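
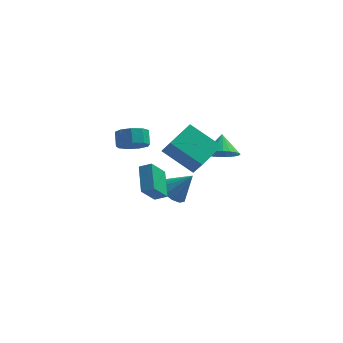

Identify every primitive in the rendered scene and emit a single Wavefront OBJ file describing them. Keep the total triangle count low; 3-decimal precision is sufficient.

v -2.245 -0.424 -1.888
v -1.525 -0.498 -1.548
v -2.555 1.148 -0.885
v -1.835 1.074 -0.546
v -1.605 0.446 -3.054
v -0.885 0.372 -2.715
v -1.915 2.018 -2.052
v -1.195 1.944 -1.712
v 0.852 -3.003 1.446
v -0.881 -2.455 2.668
v 1.738 -1.499 2.027
v 0.005 -0.95 3.249
v 1.395 -3.75 2.551
v -0.338 -3.201 3.773
v 2.281 -2.245 3.132
v 0.548 -1.697 4.354
v -0.946 3.29 -4.139
v -0.201 3.554 -4.8
v 0.226 3.33 -2.801
v -0.435 4.05 -4.61
v -0.831 4.305 -4.271
v -1.264 4.237 -3.89
v -1.596 3.869 -3.588
v -1.721 3.316 -3.462
v -1.601 2.756 -3.55
v -1.272 2.364 -3.826
v -0.84 2.267 -4.201
v -0.442 2.494 -4.557
v -0.204 2.974 -4.78
v -2.691 -0.193 1.603
v -1.927 0.255 1.32
v -2.065 0.942 2.033
v -2.829 0.493 2.317
v -2.437 0.475 1.009
v -2.575 1.162 1.722
v -3.065 0.382 0.976
v -3.204 1.069 1.69
v -3.519 0.02 1.237
v -3.657 0.707 1.951
v -3.585 -0.442 1.669
v -3.723 0.245 2.383
v -3.232 -0.788 2.071
v -3.371 -0.101 2.784
v -2.627 -0.856 2.253
v -2.765 -0.169 2.967
v -2.051 -0.614 2.132
v -2.19 0.073 2.845
v -1.775 -0.175 1.763
v -1.913 0.512 2.476
v 1.884 2.972 -0.684
v 2.805 3.373 -0.99
v 1.816 3.928 0.364
v 2.543 3.597 -1.211
v 2.18 3.725 -1.352
v 1.772 3.739 -1.392
v 1.382 3.636 -1.323
v 1.068 3.432 -1.157
v 0.878 3.158 -0.919
v 0.841 2.855 -0.645
v 0.963 2.571 -0.377
v 1.226 2.347 -0.156
v 1.588 2.218 -0.015
v 1.996 2.204 0.024
v 2.386 2.307 -0.044
v 2.701 2.512 -0.21
v 2.89 2.786 -0.448
v 2.927 3.088 -0.722
f 2 4 1
f 5 2 1
f 1 4 3
f 3 5 1
f 2 8 4
f 6 2 5
f 6 8 2
f 4 8 3
f 7 5 3
f 3 8 7
f 7 6 5
f 8 6 7
f 10 12 9
f 13 10 9
f 9 12 11
f 11 13 9
f 10 16 12
f 14 10 13
f 14 16 10
f 12 16 11
f 15 13 11
f 11 16 15
f 15 14 13
f 16 14 15
f 18 17 20
f 18 20 19
f 20 17 21
f 20 21 19
f 21 17 22
f 21 22 19
f 22 17 23
f 22 23 19
f 23 17 24
f 23 24 19
f 24 17 25
f 24 25 19
f 25 17 26
f 25 26 19
f 26 17 27
f 26 27 19
f 27 17 28
f 27 28 19
f 28 17 29
f 28 29 19
f 29 17 18
f 29 18 19
f 31 30 34
f 31 34 32
f 32 34 35
f 32 35 33
f 34 30 36
f 34 36 35
f 35 36 37
f 35 37 33
f 36 30 38
f 36 38 37
f 37 38 39
f 37 39 33
f 38 30 40
f 38 40 39
f 39 40 41
f 39 41 33
f 40 30 42
f 40 42 41
f 41 42 43
f 41 43 33
f 42 30 44
f 42 44 43
f 43 44 45
f 43 45 33
f 44 30 46
f 44 46 45
f 45 46 47
f 45 47 33
f 46 30 48
f 46 48 47
f 47 48 49
f 47 49 33
f 48 30 31
f 48 31 49
f 49 31 32
f 49 32 33
f 51 50 53
f 51 53 52
f 53 50 54
f 53 54 52
f 54 50 55
f 54 55 52
f 55 50 56
f 55 56 52
f 56 50 57
f 56 57 52
f 57 50 58
f 57 58 52
f 58 50 59
f 58 59 52
f 59 50 60
f 59 60 52
f 60 50 61
f 60 61 52
f 61 50 62
f 61 62 52
f 62 50 63
f 62 63 52
f 63 50 64
f 63 64 52
f 64 50 65
f 64 65 52
f 65 50 66
f 65 66 52
f 66 50 67
f 66 67 52
f 67 50 51
f 67 51 52



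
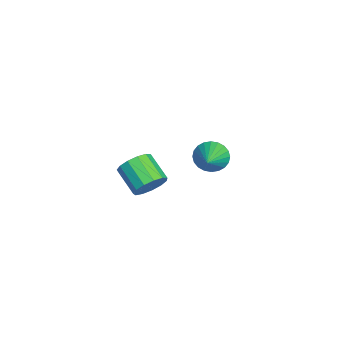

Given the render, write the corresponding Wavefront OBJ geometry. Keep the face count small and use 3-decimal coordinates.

v -0.526 -0.994 -3.735
v -0.005 -1.586 -3.416
v -1.214 -1.186 -2.965
v 0.115 -1.172 -3.205
v 0.032 -0.703 -3.163
v -0.229 -0.326 -3.302
v -0.583 -0.16 -3.578
v -0.92 -0.26 -3.904
v -1.131 -0.593 -4.176
v -1.15 -1.053 -4.308
v -0.971 -1.494 -4.258
v -0.651 -1.777 -4.042
v -0.29 -1.811 -3.728
v 4.486 -0.455 -0.316
v 5.135 -1.195 -0.049
v 3.823 -2.025 0.842
v 3.174 -1.285 0.576
v 5.165 -0.798 0.364
v 3.853 -1.628 1.256
v 4.979 -0.291 0.562
v 3.667 -1.121 1.454
v 4.636 0.163 0.482
v 3.324 -0.667 1.373
v 4.246 0.421 0.148
v 2.934 -0.408 1.039
v 3.932 0.401 -0.333
v 2.62 -0.429 0.558
v 3.794 0.109 -0.809
v 2.482 -0.721 0.082
v 3.876 -0.362 -1.127
v 2.564 -1.192 -0.236
v 4.151 -0.863 -1.188
v 2.839 -1.693 -0.297
v 4.533 -1.234 -0.972
v 3.221 -2.064 -0.081
v 4.9 -1.358 -0.548
v 3.588 -2.188 0.343
v -3.393 3.13 -4.253
v -2.885 3.533 -5.105
v -1.467 2.79 -3.267
v -2.942 3.877 -4.874
v -3.068 4.106 -4.549
v -3.244 4.187 -4.179
v -3.442 4.107 -3.82
v -3.632 3.879 -3.527
v -3.786 3.536 -3.345
v -3.88 3.132 -3.301
v -3.9 2.727 -3.402
v -3.843 2.384 -3.633
v -3.717 2.154 -3.958
v -3.541 2.073 -4.328
v -3.343 2.153 -4.687
v -3.153 2.382 -4.979
v -2.999 2.724 -5.162
v -2.905 3.129 -5.206
f 2 1 4
f 2 4 3
f 4 1 5
f 4 5 3
f 5 1 6
f 5 6 3
f 6 1 7
f 6 7 3
f 7 1 8
f 7 8 3
f 8 1 9
f 8 9 3
f 9 1 10
f 9 10 3
f 10 1 11
f 10 11 3
f 11 1 12
f 11 12 3
f 12 1 13
f 12 13 3
f 13 1 2
f 13 2 3
f 15 14 18
f 15 18 16
f 16 18 19
f 16 19 17
f 18 14 20
f 18 20 19
f 19 20 21
f 19 21 17
f 20 14 22
f 20 22 21
f 21 22 23
f 21 23 17
f 22 14 24
f 22 24 23
f 23 24 25
f 23 25 17
f 24 14 26
f 24 26 25
f 25 26 27
f 25 27 17
f 26 14 28
f 26 28 27
f 27 28 29
f 27 29 17
f 28 14 30
f 28 30 29
f 29 30 31
f 29 31 17
f 30 14 32
f 30 32 31
f 31 32 33
f 31 33 17
f 32 14 34
f 32 34 33
f 33 34 35
f 33 35 17
f 34 14 36
f 34 36 35
f 35 36 37
f 35 37 17
f 36 14 15
f 36 15 37
f 37 15 16
f 37 16 17
f 39 38 41
f 39 41 40
f 41 38 42
f 41 42 40
f 42 38 43
f 42 43 40
f 43 38 44
f 43 44 40
f 44 38 45
f 44 45 40
f 45 38 46
f 45 46 40
f 46 38 47
f 46 47 40
f 47 38 48
f 47 48 40
f 48 38 49
f 48 49 40
f 49 38 50
f 49 50 40
f 50 38 51
f 50 51 40
f 51 38 52
f 51 52 40
f 52 38 53
f 52 53 40
f 53 38 54
f 53 54 40
f 54 38 55
f 54 55 40
f 55 38 39
f 55 39 40



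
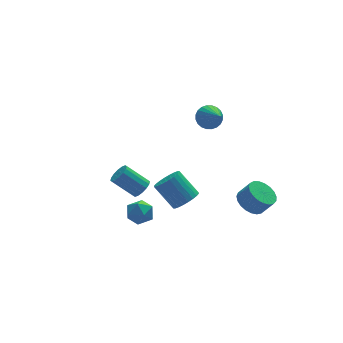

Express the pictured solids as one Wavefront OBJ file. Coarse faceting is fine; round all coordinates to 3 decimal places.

v -3.011 -2.517 1.327
v -2.672 -2.8 1.831
v -3.77 -2.146 2.937
v -4.109 -1.863 2.433
v -2.527 -2.488 1.79
v -3.625 -1.834 2.896
v -2.512 -2.183 1.625
v -3.61 -1.529 2.731
v -2.631 -1.968 1.38
v -3.729 -1.314 2.486
v -2.851 -1.9 1.121
v -3.949 -1.246 2.227
v -3.114 -1.997 0.917
v -4.212 -1.343 2.023
v -3.35 -2.234 0.823
v -4.448 -1.58 1.929
v -3.495 -2.546 0.864
v -4.593 -1.892 1.97
v -3.51 -2.851 1.029
v -4.608 -2.197 2.135
v -3.391 -3.066 1.274
v -4.489 -2.412 2.38
v -3.171 -3.134 1.533
v -4.269 -2.48 2.639
v -2.908 -3.037 1.737
v -4.006 -2.383 2.843
v 3.549 4.292 0.812
v 4.177 4.67 1.282
v 3.651 2.688 1.968
v 3.899 4.772 1.448
v 3.568 4.801 1.518
v 3.234 4.753 1.48
v 2.948 4.634 1.34
v 2.754 4.464 1.12
v 2.68 4.267 0.854
v 2.739 4.074 0.581
v 2.922 3.915 0.343
v 3.199 3.812 0.177
v 3.53 3.783 0.107
v 3.864 3.832 0.145
v 4.15 3.95 0.284
v 4.344 4.121 0.504
v 4.418 4.318 0.771
v 4.359 4.511 1.044
v 3.061 -3.441 -0.872
v 3.761 -2.829 -1.065
v 4.34 -3.187 -0.101
v 3.639 -3.799 0.092
v 3.521 -2.611 -0.84
v 4.1 -2.969 0.124
v 3.201 -2.536 -0.62
v 3.78 -2.894 0.344
v 2.857 -2.617 -0.444
v 3.436 -2.976 0.52
v 2.549 -2.842 -0.342
v 3.128 -3.2 0.622
v 2.328 -3.169 -0.331
v 2.907 -3.527 0.633
v 2.235 -3.544 -0.414
v 2.813 -3.902 0.55
v 2.284 -3.901 -0.576
v 2.863 -4.259 0.388
v 2.467 -4.178 -0.789
v 3.046 -4.536 0.174
v 2.753 -4.328 -1.017
v 3.332 -4.686 -0.053
v 3.092 -4.325 -1.219
v 3.671 -4.683 -0.256
v 3.426 -4.168 -1.362
v 4.005 -4.526 -0.398
v 3.696 -3.886 -1.419
v 4.275 -4.244 -0.456
v 3.857 -3.527 -1.382
v 4.436 -3.885 -0.419
v 3.88 -3.153 -1.257
v 4.459 -3.511 -0.293
v -0.089 -1.625 -1.231
v 0.709 -1.501 -0.857
v -0.073 -0.47 0.466
v -0.871 -0.595 0.091
v 0.694 -1.231 -1.076
v -0.088 -0.201 0.247
v 0.559 -1.022 -1.318
v -0.222 0.009 0.005
v 0.326 -0.904 -1.547
v -0.455 0.126 -0.224
v 0.03 -0.897 -1.728
v -0.751 0.134 -0.406
v -0.284 -1 -1.834
v -1.066 0.031 -0.511
v -0.569 -1.198 -1.848
v -1.351 -0.168 -0.525
v -0.781 -1.462 -1.767
v -1.562 -0.431 -0.445
v -0.887 -1.75 -1.606
v -1.669 -0.719 -0.283
v -0.872 -2.019 -1.387
v -1.654 -0.989 -0.064
v -0.738 -2.229 -1.145
v -1.519 -1.198 0.178
v -0.505 -2.346 -0.916
v -1.286 -1.316 0.407
v -0.209 -2.354 -0.734
v -0.99 -1.323 0.588
v 0.106 -2.251 -0.629
v -0.676 -1.22 0.694
v 0.391 -2.052 -0.615
v -0.391 -1.022 0.708
v 0.602 -1.789 -0.695
v -0.179 -0.758 0.627
v -3.461 -1.313 -0.929
v -2.583 -1.267 -0.77
v -3.257 -2.513 -1.71
v -2.379 -2.467 -1.551
v -2.944 -2.663 -0.887
v -3.07 -1.921 -0.404
v -2.77 -1.859 -2.076
v -2.896 -1.117 -1.593
v -2.156 -1.605 -1.479
v -2.263 -2.101 -0.744
v -3.577 -1.679 -1.736
v -3.684 -2.175 -1.001
f 2 1 5
f 2 5 3
f 3 5 6
f 3 6 4
f 5 1 7
f 5 7 6
f 6 7 8
f 6 8 4
f 7 1 9
f 7 9 8
f 8 9 10
f 8 10 4
f 9 1 11
f 9 11 10
f 10 11 12
f 10 12 4
f 11 1 13
f 11 13 12
f 12 13 14
f 12 14 4
f 13 1 15
f 13 15 14
f 14 15 16
f 14 16 4
f 15 1 17
f 15 17 16
f 16 17 18
f 16 18 4
f 17 1 19
f 17 19 18
f 18 19 20
f 18 20 4
f 19 1 21
f 19 21 20
f 20 21 22
f 20 22 4
f 21 1 23
f 21 23 22
f 22 23 24
f 22 24 4
f 23 1 25
f 23 25 24
f 24 25 26
f 24 26 4
f 25 1 2
f 25 2 26
f 26 2 3
f 26 3 4
f 28 27 30
f 28 30 29
f 30 27 31
f 30 31 29
f 31 27 32
f 31 32 29
f 32 27 33
f 32 33 29
f 33 27 34
f 33 34 29
f 34 27 35
f 34 35 29
f 35 27 36
f 35 36 29
f 36 27 37
f 36 37 29
f 37 27 38
f 37 38 29
f 38 27 39
f 38 39 29
f 39 27 40
f 39 40 29
f 40 27 41
f 40 41 29
f 41 27 42
f 41 42 29
f 42 27 43
f 42 43 29
f 43 27 44
f 43 44 29
f 44 27 28
f 44 28 29
f 46 45 49
f 46 49 47
f 47 49 50
f 47 50 48
f 49 45 51
f 49 51 50
f 50 51 52
f 50 52 48
f 51 45 53
f 51 53 52
f 52 53 54
f 52 54 48
f 53 45 55
f 53 55 54
f 54 55 56
f 54 56 48
f 55 45 57
f 55 57 56
f 56 57 58
f 56 58 48
f 57 45 59
f 57 59 58
f 58 59 60
f 58 60 48
f 59 45 61
f 59 61 60
f 60 61 62
f 60 62 48
f 61 45 63
f 61 63 62
f 62 63 64
f 62 64 48
f 63 45 65
f 63 65 64
f 64 65 66
f 64 66 48
f 65 45 67
f 65 67 66
f 66 67 68
f 66 68 48
f 67 45 69
f 67 69 68
f 68 69 70
f 68 70 48
f 69 45 71
f 69 71 70
f 70 71 72
f 70 72 48
f 71 45 73
f 71 73 72
f 72 73 74
f 72 74 48
f 73 45 75
f 73 75 74
f 74 75 76
f 74 76 48
f 75 45 46
f 75 46 76
f 76 46 47
f 76 47 48
f 78 77 81
f 78 81 79
f 79 81 82
f 79 82 80
f 81 77 83
f 81 83 82
f 82 83 84
f 82 84 80
f 83 77 85
f 83 85 84
f 84 85 86
f 84 86 80
f 85 77 87
f 85 87 86
f 86 87 88
f 86 88 80
f 87 77 89
f 87 89 88
f 88 89 90
f 88 90 80
f 89 77 91
f 89 91 90
f 90 91 92
f 90 92 80
f 91 77 93
f 91 93 92
f 92 93 94
f 92 94 80
f 93 77 95
f 93 95 94
f 94 95 96
f 94 96 80
f 95 77 97
f 95 97 96
f 96 97 98
f 96 98 80
f 97 77 99
f 97 99 98
f 98 99 100
f 98 100 80
f 99 77 101
f 99 101 100
f 100 101 102
f 100 102 80
f 101 77 103
f 101 103 102
f 102 103 104
f 102 104 80
f 103 77 105
f 103 105 104
f 104 105 106
f 104 106 80
f 105 77 107
f 105 107 106
f 106 107 108
f 106 108 80
f 107 77 109
f 107 109 108
f 108 109 110
f 108 110 80
f 109 77 78
f 109 78 110
f 110 78 79
f 110 79 80
f 111 122 116
f 111 116 112
f 111 112 118
f 111 118 121
f 111 121 122
f 112 116 120
f 116 122 115
f 122 121 113
f 121 118 117
f 118 112 119
f 114 120 115
f 114 115 113
f 114 113 117
f 114 117 119
f 114 119 120
f 115 120 116
f 113 115 122
f 117 113 121
f 119 117 118
f 120 119 112



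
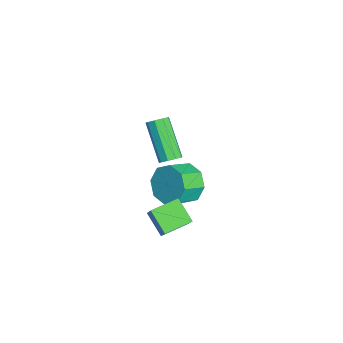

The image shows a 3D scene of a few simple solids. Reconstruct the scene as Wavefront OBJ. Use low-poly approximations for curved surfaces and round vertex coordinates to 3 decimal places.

v 0.362 0.579 -3.903
v 1.151 0.707 -2.89
v -0.169 1.816 -3.645
v 0.62 1.943 -2.632
v 1.28 1.137 -4.688
v 2.069 1.264 -3.675
v 0.749 2.373 -4.43
v 1.538 2.501 -3.417
v -1.925 2.532 -4.136
v -1.349 2.383 -5.025
v -0.679 1.439 -4.433
v -1.255 1.588 -3.544
v -1.013 2.936 -4.523
v -0.343 1.993 -3.931
v -1.212 3.253 -3.795
v -0.542 2.309 -3.202
v -1.828 3.147 -3.266
v -1.158 2.203 -2.674
v -2.501 2.681 -3.247
v -1.831 1.737 -2.655
v -2.837 2.127 -3.749
v -2.167 1.184 -3.157
v -2.638 1.811 -4.478
v -1.968 0.867 -3.885
v -2.022 1.917 -5.006
v -1.352 0.973 -4.414
v 0.934 1.6 0.501
v 1.209 1.166 0.631
v -0.239 0.686 2.089
v -0.514 1.12 1.959
v 1.318 1.447 0.832
v -0.129 0.967 2.29
v 1.248 1.8 0.878
v -0.2 1.32 2.337
v 1.03 2.059 0.748
v -0.417 1.579 2.206
v 0.768 2.103 0.502
v -0.68 1.623 1.96
v 0.583 1.912 0.255
v -0.865 1.432 1.714
v 0.562 1.575 0.124
v -0.885 1.095 1.582
v 0.715 1.25 0.169
v -0.732 0.77 1.627
v 0.971 1.088 0.369
v -0.477 0.608 1.827
f 2 4 1
f 5 2 1
f 1 4 3
f 3 5 1
f 2 8 4
f 6 2 5
f 6 8 2
f 4 8 3
f 7 5 3
f 3 8 7
f 7 6 5
f 8 6 7
f 10 9 13
f 10 13 11
f 11 13 14
f 11 14 12
f 13 9 15
f 13 15 14
f 14 15 16
f 14 16 12
f 15 9 17
f 15 17 16
f 16 17 18
f 16 18 12
f 17 9 19
f 17 19 18
f 18 19 20
f 18 20 12
f 19 9 21
f 19 21 20
f 20 21 22
f 20 22 12
f 21 9 23
f 21 23 22
f 22 23 24
f 22 24 12
f 23 9 25
f 23 25 24
f 24 25 26
f 24 26 12
f 25 9 10
f 25 10 26
f 26 10 11
f 26 11 12
f 28 27 31
f 28 31 29
f 29 31 32
f 29 32 30
f 31 27 33
f 31 33 32
f 32 33 34
f 32 34 30
f 33 27 35
f 33 35 34
f 34 35 36
f 34 36 30
f 35 27 37
f 35 37 36
f 36 37 38
f 36 38 30
f 37 27 39
f 37 39 38
f 38 39 40
f 38 40 30
f 39 27 41
f 39 41 40
f 40 41 42
f 40 42 30
f 41 27 43
f 41 43 42
f 42 43 44
f 42 44 30
f 43 27 45
f 43 45 44
f 44 45 46
f 44 46 30
f 45 27 28
f 45 28 46
f 46 28 29
f 46 29 30



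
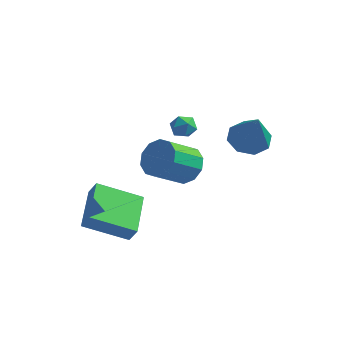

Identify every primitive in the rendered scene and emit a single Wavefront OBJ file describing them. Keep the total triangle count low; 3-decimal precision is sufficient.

v -1.699 4.294 1.905
v -1.125 4.165 2.135
v -1.655 3.455 1.325
v -1.081 3.326 1.555
v -1.588 3.279 1.927
v -1.616 3.798 2.286
v -1.164 3.822 1.174
v -1.192 4.341 1.533
v -0.795 3.874 1.683
v -1.057 3.538 2.149
v -1.723 4.082 1.311
v -1.985 3.746 1.777
v 2.011 2.709 2.677
v 2.873 2.68 2.33
v 2.689 1.951 4.423
v 2.731 3.297 2.653
v 2.167 3.57 2.991
v 1.512 3.339 3.145
v 1.149 2.738 3.025
v 1.291 2.12 2.701
v 1.855 1.847 2.364
v 2.511 2.079 2.21
v -1.02 3.244 -0.216
v -0.336 2.617 -0.498
v -1.036 1.389 0.534
v -1.72 2.016 0.816
v -0.133 2.907 -0.015
v -0.832 1.68 1.018
v -0.269 3.327 0.391
v -0.968 2.099 1.424
v -0.692 3.714 0.565
v -1.391 2.487 1.598
v -1.24 3.922 0.441
v -1.939 2.695 1.474
v -1.704 3.871 0.066
v -2.404 2.643 1.098
v -1.908 3.58 -0.418
v -2.607 2.353 0.615
v -1.772 3.161 -0.824
v -2.471 1.933 0.209
v -1.349 2.773 -0.998
v -2.048 1.546 0.035
v -0.801 2.565 -0.874
v -1.5 1.338 0.159
v -3.2 -1.956 -1.18
v -2.793 -2.032 -0.472
v -3.851 -0.035 -0.599
v -3.444 -0.111 0.109
v -1.496 -1.109 -2.069
v -1.089 -1.185 -1.361
v -2.147 0.812 -1.488
v -1.74 0.736 -0.78
f 1 12 6
f 1 6 2
f 1 2 8
f 1 8 11
f 1 11 12
f 2 6 10
f 6 12 5
f 12 11 3
f 11 8 7
f 8 2 9
f 4 10 5
f 4 5 3
f 4 3 7
f 4 7 9
f 4 9 10
f 5 10 6
f 3 5 12
f 7 3 11
f 9 7 8
f 10 9 2
f 14 13 16
f 14 16 15
f 16 13 17
f 16 17 15
f 17 13 18
f 17 18 15
f 18 13 19
f 18 19 15
f 19 13 20
f 19 20 15
f 20 13 21
f 20 21 15
f 21 13 22
f 21 22 15
f 22 13 14
f 22 14 15
f 24 23 27
f 24 27 25
f 25 27 28
f 25 28 26
f 27 23 29
f 27 29 28
f 28 29 30
f 28 30 26
f 29 23 31
f 29 31 30
f 30 31 32
f 30 32 26
f 31 23 33
f 31 33 32
f 32 33 34
f 32 34 26
f 33 23 35
f 33 35 34
f 34 35 36
f 34 36 26
f 35 23 37
f 35 37 36
f 36 37 38
f 36 38 26
f 37 23 39
f 37 39 38
f 38 39 40
f 38 40 26
f 39 23 41
f 39 41 40
f 40 41 42
f 40 42 26
f 41 23 43
f 41 43 42
f 42 43 44
f 42 44 26
f 43 23 24
f 43 24 44
f 44 24 25
f 44 25 26
f 46 48 45
f 49 46 45
f 45 48 47
f 47 49 45
f 46 52 48
f 50 46 49
f 50 52 46
f 48 52 47
f 51 49 47
f 47 52 51
f 51 50 49
f 52 50 51



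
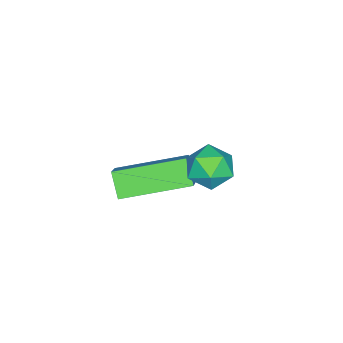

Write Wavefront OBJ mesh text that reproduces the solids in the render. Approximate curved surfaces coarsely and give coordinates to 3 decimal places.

v 2.686 3.889 -0.782
v 3.199 3.906 -0.346
v 3.261 3.234 -1.434
v 3.774 3.251 -0.998
v 3.204 2.933 -0.834
v 2.848 3.338 -0.432
v 3.612 3.802 -1.348
v 3.256 4.207 -0.946
v 3.771 3.852 -0.696
v 3.519 3.315 -0.379
v 2.941 3.825 -1.401
v 2.689 3.288 -1.084
v 1.785 0.141 -3.91
v 2.441 0.403 -3.336
v 0.77 1.777 -3.497
v 1.425 2.039 -2.923
v 2.175 0.541 -4.537
v 2.83 0.803 -3.963
v 1.159 2.177 -4.124
v 1.815 2.439 -3.55
f 1 12 6
f 1 6 2
f 1 2 8
f 1 8 11
f 1 11 12
f 2 6 10
f 6 12 5
f 12 11 3
f 11 8 7
f 8 2 9
f 4 10 5
f 4 5 3
f 4 3 7
f 4 7 9
f 4 9 10
f 5 10 6
f 3 5 12
f 7 3 11
f 9 7 8
f 10 9 2
f 14 16 13
f 17 14 13
f 13 16 15
f 15 17 13
f 14 20 16
f 18 14 17
f 18 20 14
f 16 20 15
f 19 17 15
f 15 20 19
f 19 18 17
f 20 18 19



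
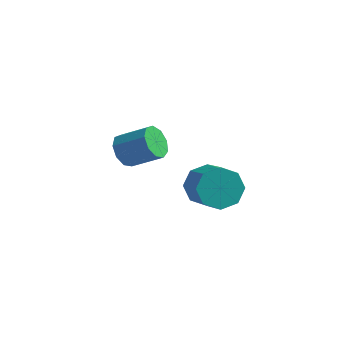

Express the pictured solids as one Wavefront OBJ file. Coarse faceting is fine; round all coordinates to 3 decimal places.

v -2.016 1.731 -0.476
v -1.587 1.502 -1.1
v -0.336 1.741 -0.327
v -0.764 1.969 0.296
v -1.675 2.035 -1.121
v -0.424 2.273 -0.348
v -1.923 2.426 -0.841
v -0.671 2.664 -0.068
v -2.214 2.491 -0.39
v -0.962 2.729 0.383
v -2.412 2.201 0.02
v -1.16 2.439 0.793
v -2.425 1.691 0.198
v -1.173 1.929 0.971
v -2.246 1.199 0.061
v -0.995 1.438 0.834
v -1.96 0.957 -0.328
v -0.709 1.195 0.445
v -1.7 1.077 -0.787
v -0.448 1.315 -0.014
v 2.16 0.429 -0.197
v 2.854 1.045 -0.345
v 3.834 0.127 0.429
v 3.14 -0.489 0.577
v 2.495 1.176 0.265
v 3.475 0.258 1.039
v 1.94 0.869 0.604
v 2.92 -0.049 1.378
v 1.514 0.305 0.474
v 2.494 -0.614 1.248
v 1.466 -0.187 -0.049
v 2.446 -1.105 0.725
v 1.825 -0.318 -0.659
v 2.805 -1.236 0.115
v 2.38 -0.011 -0.998
v 3.36 -0.929 -0.224
v 2.806 0.554 -0.868
v 3.786 -0.365 -0.094
f 2 1 5
f 2 5 3
f 3 5 6
f 3 6 4
f 5 1 7
f 5 7 6
f 6 7 8
f 6 8 4
f 7 1 9
f 7 9 8
f 8 9 10
f 8 10 4
f 9 1 11
f 9 11 10
f 10 11 12
f 10 12 4
f 11 1 13
f 11 13 12
f 12 13 14
f 12 14 4
f 13 1 15
f 13 15 14
f 14 15 16
f 14 16 4
f 15 1 17
f 15 17 16
f 16 17 18
f 16 18 4
f 17 1 19
f 17 19 18
f 18 19 20
f 18 20 4
f 19 1 2
f 19 2 20
f 20 2 3
f 20 3 4
f 22 21 25
f 22 25 23
f 23 25 26
f 23 26 24
f 25 21 27
f 25 27 26
f 26 27 28
f 26 28 24
f 27 21 29
f 27 29 28
f 28 29 30
f 28 30 24
f 29 21 31
f 29 31 30
f 30 31 32
f 30 32 24
f 31 21 33
f 31 33 32
f 32 33 34
f 32 34 24
f 33 21 35
f 33 35 34
f 34 35 36
f 34 36 24
f 35 21 37
f 35 37 36
f 36 37 38
f 36 38 24
f 37 21 22
f 37 22 38
f 38 22 23
f 38 23 24



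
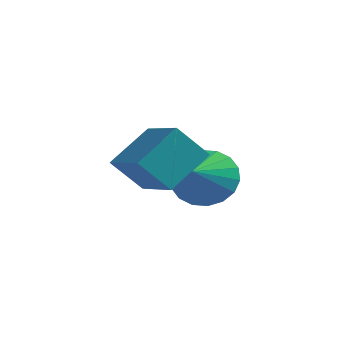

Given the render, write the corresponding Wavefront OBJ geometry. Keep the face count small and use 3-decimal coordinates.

v -5.339 0.818 -2.747
v -4.867 2.074 -1.804
v -4.587 1.282 -3.741
v -4.115 2.538 -2.798
v -3.885 -0.198 -2.122
v -3.413 1.058 -1.179
v -3.133 0.266 -3.116
v -2.661 1.522 -2.173
v -4.028 3.803 -4.143
v -3.667 3.318 -4.989
v -3.872 2.757 -3.477
v -3.283 3.496 -4.801
v -3.047 3.734 -4.482
v -3.006 3.987 -4.096
v -3.167 4.202 -3.719
v -3.498 4.339 -3.427
v -3.935 4.37 -3.276
v -4.39 4.288 -3.297
v -4.774 4.11 -3.486
v -5.009 3.871 -3.805
v -5.051 3.619 -4.191
v -4.89 3.403 -4.567
v -4.558 3.267 -4.86
v -4.122 3.236 -5.01
f 2 4 1
f 5 2 1
f 1 4 3
f 3 5 1
f 2 8 4
f 6 2 5
f 6 8 2
f 4 8 3
f 7 5 3
f 3 8 7
f 7 6 5
f 8 6 7
f 10 9 12
f 10 12 11
f 12 9 13
f 12 13 11
f 13 9 14
f 13 14 11
f 14 9 15
f 14 15 11
f 15 9 16
f 15 16 11
f 16 9 17
f 16 17 11
f 17 9 18
f 17 18 11
f 18 9 19
f 18 19 11
f 19 9 20
f 19 20 11
f 20 9 21
f 20 21 11
f 21 9 22
f 21 22 11
f 22 9 23
f 22 23 11
f 23 9 24
f 23 24 11
f 24 9 10
f 24 10 11



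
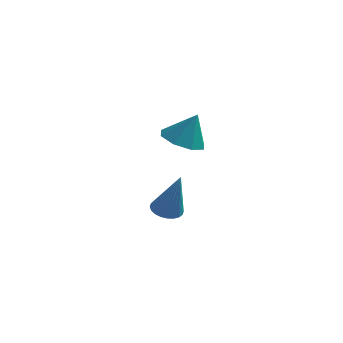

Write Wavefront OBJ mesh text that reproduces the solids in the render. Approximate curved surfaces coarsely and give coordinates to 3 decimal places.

v 2.462 2.271 -1.356
v 2.973 2.089 -1.56
v 3.058 2.009 0.376
v 3.011 2.311 -1.539
v 2.964 2.527 -1.49
v 2.842 2.704 -1.421
v 2.661 2.815 -1.342
v 2.45 2.844 -1.265
v 2.241 2.785 -1.202
v 2.065 2.647 -1.162
v 1.95 2.453 -1.152
v 1.913 2.231 -1.173
v 1.959 2.014 -1.221
v 2.082 1.837 -1.29
v 2.262 1.726 -1.369
v 2.473 1.698 -1.446
v 2.683 1.757 -1.509
v 2.858 1.894 -1.549
v 3.613 0.699 2.76
v 4.138 0.104 2.662
v 4.047 0.901 3.86
v 4.358 0.644 2.476
v 4.142 1.216 2.456
v 3.616 1.486 2.614
v 3.088 1.294 2.858
v 2.867 0.754 3.044
v 3.083 0.182 3.064
v 3.61 -0.088 2.906
f 2 1 4
f 2 4 3
f 4 1 5
f 4 5 3
f 5 1 6
f 5 6 3
f 6 1 7
f 6 7 3
f 7 1 8
f 7 8 3
f 8 1 9
f 8 9 3
f 9 1 10
f 9 10 3
f 10 1 11
f 10 11 3
f 11 1 12
f 11 12 3
f 12 1 13
f 12 13 3
f 13 1 14
f 13 14 3
f 14 1 15
f 14 15 3
f 15 1 16
f 15 16 3
f 16 1 17
f 16 17 3
f 17 1 18
f 17 18 3
f 18 1 2
f 18 2 3
f 20 19 22
f 20 22 21
f 22 19 23
f 22 23 21
f 23 19 24
f 23 24 21
f 24 19 25
f 24 25 21
f 25 19 26
f 25 26 21
f 26 19 27
f 26 27 21
f 27 19 28
f 27 28 21
f 28 19 20
f 28 20 21



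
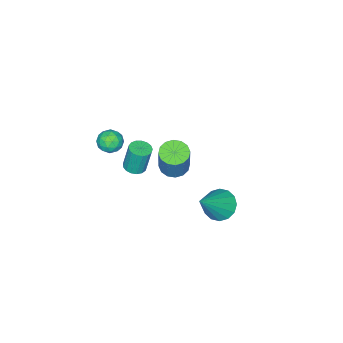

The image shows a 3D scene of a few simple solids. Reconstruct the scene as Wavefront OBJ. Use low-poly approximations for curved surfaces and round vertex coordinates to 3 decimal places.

v -0.044 -0.996 -4.079
v 0.449 -0.522 -4.361
v 0.997 -0.07 -2.643
v 0.504 -0.544 -2.361
v 0.13 -0.316 -4.314
v 0.678 0.136 -2.595
v -0.236 -0.292 -4.203
v 0.312 0.16 -2.484
v -0.551 -0.457 -4.06
v -0.003 -0.005 -2.341
v -0.73 -0.767 -3.921
v -0.181 -0.314 -2.202
v -0.724 -1.138 -3.825
v -0.176 -0.685 -2.106
v -0.537 -1.47 -3.797
v 0.011 -1.018 -2.079
v -0.218 -1.676 -3.845
v 0.33 -1.224 -2.126
v 0.148 -1.7 -3.956
v 0.696 -1.248 -2.237
v 0.463 -1.535 -4.099
v 1.011 -1.083 -2.38
v 0.641 -1.226 -4.238
v 1.19 -0.773 -2.519
v 0.636 -0.855 -4.334
v 1.184 -0.402 -2.615
v 3.988 0.02 -0.251
v 4.489 0.221 -0.237
v 4.353 0.461 1.146
v 3.852 0.26 1.131
v 4.341 0.427 -0.287
v 4.205 0.667 1.096
v 4.112 0.54 -0.329
v 3.976 0.78 1.054
v 3.855 0.533 -0.353
v 3.719 0.773 1.029
v 3.628 0.409 -0.354
v 3.492 0.649 1.028
v 3.484 0.196 -0.332
v 3.348 0.436 1.051
v 3.455 -0.057 -0.291
v 3.319 0.182 1.092
v 3.549 -0.293 -0.241
v 3.412 -0.053 1.142
v 3.743 -0.457 -0.193
v 3.606 -0.217 1.19
v 3.993 -0.512 -0.159
v 3.856 -0.272 1.224
v 4.242 -0.445 -0.146
v 4.106 -0.205 1.237
v 4.433 -0.271 -0.157
v 4.297 -0.031 1.226
v 4.522 -0.031 -0.19
v 4.386 0.209 1.193
v 2.773 -1.933 -0.635
v 3.214 -2.064 -1.126
v 2.326 -2.916 -0.774
v 2.767 -3.047 -1.265
v 2.977 -3.003 -0.628
v 3.253 -2.395 -0.541
v 2.287 -2.585 -1.359
v 2.563 -1.977 -1.272
v 2.914 -2.467 -1.573
v 3.34 -2.725 -1.121
v 2.2 -2.255 -0.779
v 2.626 -2.513 -0.327
v 3.033 -1.912 -0.868
v 2.507 -3.068 -1.032
v 2.631 -3.042 -0.657
v 2.89 -3.119 -0.946
v 3.056 -2.107 -0.524
v 3.315 -2.184 -0.813
v 3.176 -2.736 -0.52
v 2.225 -2.796 -1.087
v 2.484 -2.873 -1.376
v 2.65 -1.861 -0.954
v 2.909 -1.938 -1.243
v 2.364 -2.244 -1.38
v 3.115 -2.226 -1.42
v 2.853 -2.804 -1.502
v 2.57 -2.532 -1.557
v 2.733 -2.175 -1.506
v 3.366 -2.378 -1.154
v 3.103 -2.955 -1.236
v 3.227 -2.929 -0.861
v 3.389 -2.572 -0.81
v 3.19 -2.614 -1.417
v 2.437 -2.025 -0.664
v 2.174 -2.602 -0.746
v 2.151 -2.408 -1.09
v 2.313 -2.051 -1.039
v 2.687 -2.176 -0.398
v 2.425 -2.754 -0.48
v 2.807 -2.805 -0.394
v 2.97 -2.448 -0.343
v 2.35 -2.366 -0.483
v 2.48 3.654 -1.996
v 3.007 4.066 -2.504
v 3.92 3.626 -0.524
v 2.793 4.377 -2.288
v 2.495 4.494 -1.994
v 2.193 4.386 -1.701
v 1.967 4.082 -1.487
v 1.879 3.664 -1.409
v 1.953 3.242 -1.489
v 2.167 2.932 -1.704
v 2.465 2.815 -1.998
v 2.767 2.922 -2.292
v 2.993 3.226 -2.506
v 3.08 3.645 -2.584
f 2 1 5
f 2 5 3
f 3 5 6
f 3 6 4
f 5 1 7
f 5 7 6
f 6 7 8
f 6 8 4
f 7 1 9
f 7 9 8
f 8 9 10
f 8 10 4
f 9 1 11
f 9 11 10
f 10 11 12
f 10 12 4
f 11 1 13
f 11 13 12
f 12 13 14
f 12 14 4
f 13 1 15
f 13 15 14
f 14 15 16
f 14 16 4
f 15 1 17
f 15 17 16
f 16 17 18
f 16 18 4
f 17 1 19
f 17 19 18
f 18 19 20
f 18 20 4
f 19 1 21
f 19 21 20
f 20 21 22
f 20 22 4
f 21 1 23
f 21 23 22
f 22 23 24
f 22 24 4
f 23 1 25
f 23 25 24
f 24 25 26
f 24 26 4
f 25 1 2
f 25 2 26
f 26 2 3
f 26 3 4
f 28 27 31
f 28 31 29
f 29 31 32
f 29 32 30
f 31 27 33
f 31 33 32
f 32 33 34
f 32 34 30
f 33 27 35
f 33 35 34
f 34 35 36
f 34 36 30
f 35 27 37
f 35 37 36
f 36 37 38
f 36 38 30
f 37 27 39
f 37 39 38
f 38 39 40
f 38 40 30
f 39 27 41
f 39 41 40
f 40 41 42
f 40 42 30
f 41 27 43
f 41 43 42
f 42 43 44
f 42 44 30
f 43 27 45
f 43 45 44
f 44 45 46
f 44 46 30
f 45 27 47
f 45 47 46
f 46 47 48
f 46 48 30
f 47 27 49
f 47 49 48
f 48 49 50
f 48 50 30
f 49 27 51
f 49 51 50
f 50 51 52
f 50 52 30
f 51 27 53
f 51 53 52
f 52 53 54
f 52 54 30
f 53 27 28
f 53 28 54
f 54 28 29
f 54 29 30
f 55 92 71
f 92 66 95
f 71 95 60
f 92 95 71
f 55 71 67
f 71 60 72
f 67 72 56
f 71 72 67
f 55 67 76
f 67 56 77
f 76 77 62
f 67 77 76
f 55 76 88
f 76 62 91
f 88 91 65
f 76 91 88
f 55 88 92
f 88 65 96
f 92 96 66
f 88 96 92
f 56 72 83
f 72 60 86
f 83 86 64
f 72 86 83
f 60 95 73
f 95 66 94
f 73 94 59
f 95 94 73
f 66 96 93
f 96 65 89
f 93 89 57
f 96 89 93
f 65 91 90
f 91 62 78
f 90 78 61
f 91 78 90
f 62 77 82
f 77 56 79
f 82 79 63
f 77 79 82
f 58 84 70
f 84 64 85
f 70 85 59
f 84 85 70
f 58 70 68
f 70 59 69
f 68 69 57
f 70 69 68
f 58 68 75
f 68 57 74
f 75 74 61
f 68 74 75
f 58 75 80
f 75 61 81
f 80 81 63
f 75 81 80
f 58 80 84
f 80 63 87
f 84 87 64
f 80 87 84
f 59 85 73
f 85 64 86
f 73 86 60
f 85 86 73
f 57 69 93
f 69 59 94
f 93 94 66
f 69 94 93
f 61 74 90
f 74 57 89
f 90 89 65
f 74 89 90
f 63 81 82
f 81 61 78
f 82 78 62
f 81 78 82
f 64 87 83
f 87 63 79
f 83 79 56
f 87 79 83
f 98 97 100
f 98 100 99
f 100 97 101
f 100 101 99
f 101 97 102
f 101 102 99
f 102 97 103
f 102 103 99
f 103 97 104
f 103 104 99
f 104 97 105
f 104 105 99
f 105 97 106
f 105 106 99
f 106 97 107
f 106 107 99
f 107 97 108
f 107 108 99
f 108 97 109
f 108 109 99
f 109 97 110
f 109 110 99
f 110 97 98
f 110 98 99



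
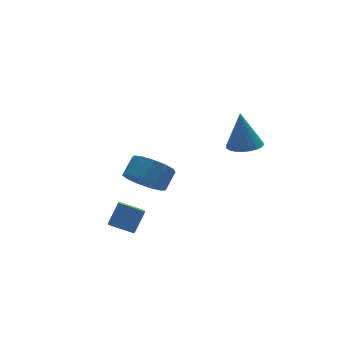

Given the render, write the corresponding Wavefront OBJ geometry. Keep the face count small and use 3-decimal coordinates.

v 2.69 -2.121 2.095
v 3.395 -2.614 2.219
v 2.69 -1.639 4.005
v 3.536 -2.315 2.143
v 3.548 -1.986 2.06
v 3.43 -1.677 1.983
v 3.198 -1.436 1.922
v 2.889 -1.3 1.888
v 2.55 -1.288 1.885
v 2.232 -1.403 1.914
v 1.984 -1.627 1.971
v 1.843 -1.927 2.046
v 1.831 -2.256 2.129
v 1.949 -2.564 2.207
v 2.181 -2.805 2.268
v 2.49 -2.942 2.302
v 2.829 -2.953 2.305
v 3.147 -2.838 2.276
v -4.095 -1.762 -1.22
v -3.37 -1.414 -0.25
v -3.753 -1.02 -1.742
v -3.028 -0.672 -0.772
v -3.172 -2.488 -1.648
v -2.447 -2.14 -0.678
v -2.83 -1.746 -2.17
v -2.105 -1.398 -1.2
v -1.692 -0.561 0.042
v -0.915 -1.208 -0.364
v -0.15 -0.726 0.332
v -0.928 -0.079 0.738
v -0.917 -0.701 -0.712
v -0.153 -0.22 -0.016
v -1.166 -0.15 -0.82
v -0.402 0.331 -0.124
v -1.582 0.271 -0.654
v -0.818 0.752 0.042
v -2.032 0.427 -0.268
v -1.268 0.909 0.428
v -2.375 0.27 0.217
v -1.611 0.752 0.913
v -2.501 -0.15 0.647
v -1.737 0.331 1.342
v -2.37 -0.701 0.884
v -1.606 -0.22 1.58
v -2.024 -1.208 0.854
v -1.26 -0.727 1.55
v -1.572 -1.509 0.566
v -0.808 -1.027 1.262
v -1.159 -1.509 0.112
v -0.395 -1.027 0.808
f 2 1 4
f 2 4 3
f 4 1 5
f 4 5 3
f 5 1 6
f 5 6 3
f 6 1 7
f 6 7 3
f 7 1 8
f 7 8 3
f 8 1 9
f 8 9 3
f 9 1 10
f 9 10 3
f 10 1 11
f 10 11 3
f 11 1 12
f 11 12 3
f 12 1 13
f 12 13 3
f 13 1 14
f 13 14 3
f 14 1 15
f 14 15 3
f 15 1 16
f 15 16 3
f 16 1 17
f 16 17 3
f 17 1 18
f 17 18 3
f 18 1 2
f 18 2 3
f 20 22 19
f 23 20 19
f 19 22 21
f 21 23 19
f 20 26 22
f 24 20 23
f 24 26 20
f 22 26 21
f 25 23 21
f 21 26 25
f 25 24 23
f 26 24 25
f 28 27 31
f 28 31 29
f 29 31 32
f 29 32 30
f 31 27 33
f 31 33 32
f 32 33 34
f 32 34 30
f 33 27 35
f 33 35 34
f 34 35 36
f 34 36 30
f 35 27 37
f 35 37 36
f 36 37 38
f 36 38 30
f 37 27 39
f 37 39 38
f 38 39 40
f 38 40 30
f 39 27 41
f 39 41 40
f 40 41 42
f 40 42 30
f 41 27 43
f 41 43 42
f 42 43 44
f 42 44 30
f 43 27 45
f 43 45 44
f 44 45 46
f 44 46 30
f 45 27 47
f 45 47 46
f 46 47 48
f 46 48 30
f 47 27 49
f 47 49 48
f 48 49 50
f 48 50 30
f 49 27 28
f 49 28 50
f 50 28 29
f 50 29 30



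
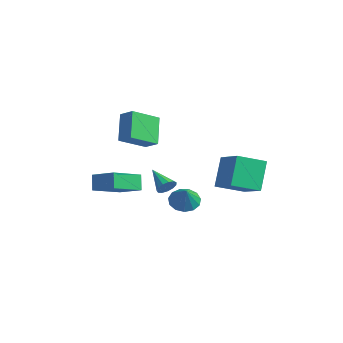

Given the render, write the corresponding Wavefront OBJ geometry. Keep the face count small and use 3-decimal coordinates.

v -0.916 0.801 -2.852
v -0.311 0.501 -3.462
v 0.016 0.439 -1.748
v -0.207 0.998 -3.387
v -0.328 1.432 -3.142
v -0.636 1.666 -2.806
v -1.033 1.625 -2.484
v -1.393 1.323 -2.279
v -1.601 0.855 -2.256
v -1.593 0.37 -2.422
v -1.369 0.022 -2.725
v -1.002 -0.079 -3.069
v -0.607 0.1 -3.343
v 2.741 0.772 -0.479
v 2.031 1.501 1.289
v 2.955 2.434 -1.079
v 2.245 3.163 0.689
v 4.535 0.797 0.231
v 3.825 1.526 1.999
v 4.749 2.459 -0.369
v 4.039 3.188 1.399
v -2.737 -2.214 3.539
v -1.877 -1.873 3.992
v -2.987 -0.479 2.706
v -2.127 -0.138 3.159
v -1.693 -2.802 2.001
v -0.833 -2.461 2.454
v -1.943 -1.067 1.168
v -1.083 -0.726 1.621
v 3.966 -2.629 0.5
v 4.296 -2.681 0.986
v 2.694 -2.851 1.34
v 4.221 -2.358 0.958
v 4.065 -2.122 0.784
v 3.877 -2.046 0.52
v 3.718 -2.156 0.25
v 3.637 -2.415 0.059
v 3.66 -2.743 0.008
v 3.781 -3.035 0.113
v 3.96 -3.197 0.341
v 4.141 -3.18 0.619
v 4.266 -2.987 0.86
v -3.167 -3.74 -2.107
v -3.646 -3.536 -1.126
v -3.808 -1.796 -2.826
v -4.288 -1.591 -1.845
v -1.752 -3.069 -1.555
v -2.232 -2.864 -0.574
v -2.394 -1.124 -2.274
v -2.873 -0.92 -1.293
f 2 1 4
f 2 4 3
f 4 1 5
f 4 5 3
f 5 1 6
f 5 6 3
f 6 1 7
f 6 7 3
f 7 1 8
f 7 8 3
f 8 1 9
f 8 9 3
f 9 1 10
f 9 10 3
f 10 1 11
f 10 11 3
f 11 1 12
f 11 12 3
f 12 1 13
f 12 13 3
f 13 1 2
f 13 2 3
f 15 17 14
f 18 15 14
f 14 17 16
f 16 18 14
f 15 21 17
f 19 15 18
f 19 21 15
f 17 21 16
f 20 18 16
f 16 21 20
f 20 19 18
f 21 19 20
f 23 25 22
f 26 23 22
f 22 25 24
f 24 26 22
f 23 29 25
f 27 23 26
f 27 29 23
f 25 29 24
f 28 26 24
f 24 29 28
f 28 27 26
f 29 27 28
f 31 30 33
f 31 33 32
f 33 30 34
f 33 34 32
f 34 30 35
f 34 35 32
f 35 30 36
f 35 36 32
f 36 30 37
f 36 37 32
f 37 30 38
f 37 38 32
f 38 30 39
f 38 39 32
f 39 30 40
f 39 40 32
f 40 30 41
f 40 41 32
f 41 30 42
f 41 42 32
f 42 30 31
f 42 31 32
f 44 46 43
f 47 44 43
f 43 46 45
f 45 47 43
f 44 50 46
f 48 44 47
f 48 50 44
f 46 50 45
f 49 47 45
f 45 50 49
f 49 48 47
f 50 48 49



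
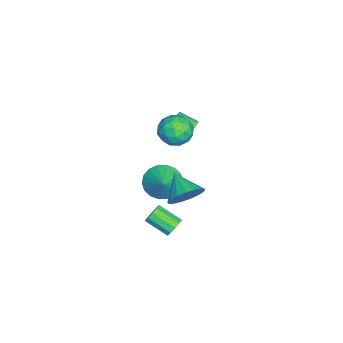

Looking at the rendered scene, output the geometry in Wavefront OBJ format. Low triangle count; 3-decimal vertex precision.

v -0.113 1.219 0.29
v 0.41 1.581 -0.481
v 0.973 1.481 1.15
v 0.2 1.941 -0.326
v -0.072 2.159 -0.049
v -0.352 2.19 0.295
v -0.585 2.029 0.638
v -0.724 1.707 0.913
v -0.743 1.289 1.064
v -0.636 0.857 1.061
v -0.427 0.496 0.906
v -0.155 0.279 0.629
v 0.126 0.248 0.285
v 0.359 0.409 -0.059
v 0.498 0.73 -0.333
v 0.517 1.149 -0.484
v -2.824 2.222 2.122
v -2.466 2.358 2.543
v -2.637 1.394 3
v -2.996 1.258 2.578
v -2.659 2.431 2.625
v -2.831 1.468 3.082
v -2.878 2.473 2.631
v -3.049 1.509 3.087
v -3.088 2.476 2.559
v -3.259 1.512 3.015
v -3.258 2.44 2.42
v -3.43 1.477 2.877
v -3.362 2.372 2.236
v -3.534 1.408 2.692
v -3.385 2.28 2.034
v -3.556 1.316 2.491
v -3.321 2.18 1.846
v -3.493 1.216 2.303
v -3.183 2.086 1.7
v -3.354 1.122 2.157
v -2.989 2.012 1.618
v -3.161 1.049 2.075
v -2.771 1.971 1.613
v -2.942 1.007 2.069
v -2.561 1.968 1.685
v -2.732 1.004 2.141
v -2.39 2.003 1.823
v -2.562 1.04 2.28
v -2.286 2.072 2.008
v -2.458 1.108 2.464
v -2.264 2.164 2.209
v -2.435 1.2 2.666
v -2.327 2.264 2.397
v -2.499 1.3 2.854
v 2.938 2.905 2.34
v 3.458 2.974 3.133
v 1.942 2.155 3.06
v 3.191 3.341 3.146
v 2.866 3.609 2.974
v 2.558 3.715 2.658
v 2.336 3.636 2.268
v 2.253 3.39 1.896
v 2.327 3.032 1.625
v 2.541 2.645 1.518
v 2.846 2.318 1.599
v 3.172 2.125 1.851
v 3.445 2.111 2.214
v 3.602 2.279 2.607
v 3.606 2.59 2.938
v 3.894 2.52 0.793
v 4.132 2.225 0.38
v 3.803 1.104 0.995
v 3.566 1.4 1.407
v 4.373 2.286 0.621
v 4.045 1.165 1.236
v 4.431 2.437 0.927
v 4.103 1.316 1.542
v 4.284 2.62 1.182
v 3.956 1.499 1.797
v 3.989 2.764 1.288
v 3.66 1.643 1.903
v 3.657 2.816 1.205
v 3.328 1.695 1.82
v 3.415 2.755 0.964
v 3.087 1.634 1.579
v 3.357 2.604 0.658
v 3.029 1.483 1.273
v 3.504 2.421 0.403
v 3.176 1.3 1.018
v 3.8 2.277 0.297
v 3.471 1.156 0.912
v -1.378 1.914 4.44
v -0.622 2.475 4.337
v -0.858 1.005 3.323
v -0.102 1.566 3.22
v -0.199 1.042 4.002
v -0.52 1.604 4.692
v -0.96 1.876 2.968
v -1.281 2.438 3.658
v -0.364 2.451 3.426
v 0.106 1.935 4.065
v -1.586 1.545 3.595
v -1.116 1.029 4.234
v -1.046 2.274 4.486
v -0.434 1.206 3.174
v -0.491 0.898 3.633
v -0.047 1.227 3.572
v -0.986 1.762 4.695
v -0.542 2.092 4.634
v -0.293 1.249 4.438
v -0.938 1.388 3.026
v -0.494 1.718 2.965
v -1.433 2.253 4.088
v -0.989 2.582 4.027
v -1.187 2.231 3.222
v -0.45 2.59 3.891
v -0.144 2.055 3.234
v -0.648 2.238 3.086
v -0.837 2.568 3.492
v -0.173 2.287 4.266
v 0.133 1.752 3.61
v 0.076 1.444 4.069
v -0.113 1.775 4.475
v -0.021 2.273 3.731
v -1.613 1.728 4.05
v -1.307 1.193 3.394
v -1.367 1.705 3.185
v -1.556 2.036 3.591
v -1.336 1.425 4.426
v -1.03 0.89 3.769
v -0.643 0.912 4.168
v -0.832 1.242 4.574
v -1.459 1.207 3.929
f 2 1 4
f 2 4 3
f 4 1 5
f 4 5 3
f 5 1 6
f 5 6 3
f 6 1 7
f 6 7 3
f 7 1 8
f 7 8 3
f 8 1 9
f 8 9 3
f 9 1 10
f 9 10 3
f 10 1 11
f 10 11 3
f 11 1 12
f 11 12 3
f 12 1 13
f 12 13 3
f 13 1 14
f 13 14 3
f 14 1 15
f 14 15 3
f 15 1 16
f 15 16 3
f 16 1 2
f 16 2 3
f 18 17 21
f 18 21 19
f 19 21 22
f 19 22 20
f 21 17 23
f 21 23 22
f 22 23 24
f 22 24 20
f 23 17 25
f 23 25 24
f 24 25 26
f 24 26 20
f 25 17 27
f 25 27 26
f 26 27 28
f 26 28 20
f 27 17 29
f 27 29 28
f 28 29 30
f 28 30 20
f 29 17 31
f 29 31 30
f 30 31 32
f 30 32 20
f 31 17 33
f 31 33 32
f 32 33 34
f 32 34 20
f 33 17 35
f 33 35 34
f 34 35 36
f 34 36 20
f 35 17 37
f 35 37 36
f 36 37 38
f 36 38 20
f 37 17 39
f 37 39 38
f 38 39 40
f 38 40 20
f 39 17 41
f 39 41 40
f 40 41 42
f 40 42 20
f 41 17 43
f 41 43 42
f 42 43 44
f 42 44 20
f 43 17 45
f 43 45 44
f 44 45 46
f 44 46 20
f 45 17 47
f 45 47 46
f 46 47 48
f 46 48 20
f 47 17 49
f 47 49 48
f 48 49 50
f 48 50 20
f 49 17 18
f 49 18 50
f 50 18 19
f 50 19 20
f 52 51 54
f 52 54 53
f 54 51 55
f 54 55 53
f 55 51 56
f 55 56 53
f 56 51 57
f 56 57 53
f 57 51 58
f 57 58 53
f 58 51 59
f 58 59 53
f 59 51 60
f 59 60 53
f 60 51 61
f 60 61 53
f 61 51 62
f 61 62 53
f 62 51 63
f 62 63 53
f 63 51 64
f 63 64 53
f 64 51 65
f 64 65 53
f 65 51 52
f 65 52 53
f 67 66 70
f 67 70 68
f 68 70 71
f 68 71 69
f 70 66 72
f 70 72 71
f 71 72 73
f 71 73 69
f 72 66 74
f 72 74 73
f 73 74 75
f 73 75 69
f 74 66 76
f 74 76 75
f 75 76 77
f 75 77 69
f 76 66 78
f 76 78 77
f 77 78 79
f 77 79 69
f 78 66 80
f 78 80 79
f 79 80 81
f 79 81 69
f 80 66 82
f 80 82 81
f 81 82 83
f 81 83 69
f 82 66 84
f 82 84 83
f 83 84 85
f 83 85 69
f 84 66 86
f 84 86 85
f 85 86 87
f 85 87 69
f 86 66 67
f 86 67 87
f 87 67 68
f 87 68 69
f 88 125 104
f 125 99 128
f 104 128 93
f 125 128 104
f 88 104 100
f 104 93 105
f 100 105 89
f 104 105 100
f 88 100 109
f 100 89 110
f 109 110 95
f 100 110 109
f 88 109 121
f 109 95 124
f 121 124 98
f 109 124 121
f 88 121 125
f 121 98 129
f 125 129 99
f 121 129 125
f 89 105 116
f 105 93 119
f 116 119 97
f 105 119 116
f 93 128 106
f 128 99 127
f 106 127 92
f 128 127 106
f 99 129 126
f 129 98 122
f 126 122 90
f 129 122 126
f 98 124 123
f 124 95 111
f 123 111 94
f 124 111 123
f 95 110 115
f 110 89 112
f 115 112 96
f 110 112 115
f 91 117 103
f 117 97 118
f 103 118 92
f 117 118 103
f 91 103 101
f 103 92 102
f 101 102 90
f 103 102 101
f 91 101 108
f 101 90 107
f 108 107 94
f 101 107 108
f 91 108 113
f 108 94 114
f 113 114 96
f 108 114 113
f 91 113 117
f 113 96 120
f 117 120 97
f 113 120 117
f 92 118 106
f 118 97 119
f 106 119 93
f 118 119 106
f 90 102 126
f 102 92 127
f 126 127 99
f 102 127 126
f 94 107 123
f 107 90 122
f 123 122 98
f 107 122 123
f 96 114 115
f 114 94 111
f 115 111 95
f 114 111 115
f 97 120 116
f 120 96 112
f 116 112 89
f 120 112 116



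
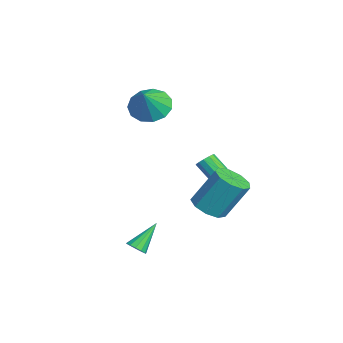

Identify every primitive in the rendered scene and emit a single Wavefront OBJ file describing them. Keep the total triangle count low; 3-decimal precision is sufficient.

v 1.457 -0.734 -0.723
v 2.298 -0.489 -0.931
v 2.423 0.559 0.815
v 1.583 0.314 1.023
v 1.898 -0.075 -1.15
v 2.023 0.973 0.596
v 1.291 0.03 -1.169
v 1.417 1.078 0.576
v 0.763 -0.223 -0.98
v 0.888 0.825 0.766
v 0.559 -0.714 -0.67
v 0.685 0.334 1.076
v 0.776 -1.215 -0.385
v 0.901 -0.167 1.361
v 1.311 -1.491 -0.258
v 1.437 -0.443 1.488
v 1.915 -1.412 -0.349
v 2.041 -0.364 1.397
v 2.305 -1.017 -0.614
v 2.43 0.031 1.132
v -4.157 -2.261 2.867
v -3.32 -2.26 2.234
v -3.243 -2.719 4.073
v -3.354 -1.716 2.466
v -3.643 -1.346 2.825
v -4.095 -1.267 3.198
v -4.567 -1.503 3.466
v -4.909 -1.98 3.544
v -5.011 -2.546 3.407
v -4.843 -3.022 3.098
v -4.456 -3.256 2.717
v -3.975 -3.175 2.383
v -3.551 -2.803 2.203
v -0.458 0.112 0.176
v -0.114 0.213 0.539
v -0.678 -0.271 1.207
v -1.022 -0.372 0.844
v -0.301 0.432 0.54
v -0.864 -0.052 1.209
v -0.537 0.55 0.426
v -1.101 0.065 1.095
v -0.748 0.528 0.232
v -1.312 0.043 0.901
v -0.867 0.375 0.021
v -1.431 -0.11 0.689
v -0.856 0.138 -0.142
v -1.42 -0.347 0.527
v -0.719 -0.107 -0.204
v -1.283 -0.592 0.465
v -0.499 -0.282 -0.145
v -1.063 -0.767 0.524
v -0.266 -0.332 0.015
v -0.83 -0.817 0.684
v -0.094 -0.241 0.227
v -0.658 -0.726 0.895
v -0.037 -0.037 0.422
v -0.601 -0.522 1.09
v 1.43 -3.914 -2.998
v 1.911 -3.771 -2.863
v 0.81 -2.886 -1.882
v 1.828 -3.589 -3.077
v 1.618 -3.51 -3.266
v 1.349 -3.56 -3.37
v 1.105 -3.722 -3.356
v 0.964 -3.945 -3.228
v 0.972 -4.158 -3.028
v 1.124 -4.294 -2.818
v 1.374 -4.31 -2.665
v 1.641 -4.2 -2.618
v 1.842 -3.999 -2.692
f 2 1 5
f 2 5 3
f 3 5 6
f 3 6 4
f 5 1 7
f 5 7 6
f 6 7 8
f 6 8 4
f 7 1 9
f 7 9 8
f 8 9 10
f 8 10 4
f 9 1 11
f 9 11 10
f 10 11 12
f 10 12 4
f 11 1 13
f 11 13 12
f 12 13 14
f 12 14 4
f 13 1 15
f 13 15 14
f 14 15 16
f 14 16 4
f 15 1 17
f 15 17 16
f 16 17 18
f 16 18 4
f 17 1 19
f 17 19 18
f 18 19 20
f 18 20 4
f 19 1 2
f 19 2 20
f 20 2 3
f 20 3 4
f 22 21 24
f 22 24 23
f 24 21 25
f 24 25 23
f 25 21 26
f 25 26 23
f 26 21 27
f 26 27 23
f 27 21 28
f 27 28 23
f 28 21 29
f 28 29 23
f 29 21 30
f 29 30 23
f 30 21 31
f 30 31 23
f 31 21 32
f 31 32 23
f 32 21 33
f 32 33 23
f 33 21 22
f 33 22 23
f 35 34 38
f 35 38 36
f 36 38 39
f 36 39 37
f 38 34 40
f 38 40 39
f 39 40 41
f 39 41 37
f 40 34 42
f 40 42 41
f 41 42 43
f 41 43 37
f 42 34 44
f 42 44 43
f 43 44 45
f 43 45 37
f 44 34 46
f 44 46 45
f 45 46 47
f 45 47 37
f 46 34 48
f 46 48 47
f 47 48 49
f 47 49 37
f 48 34 50
f 48 50 49
f 49 50 51
f 49 51 37
f 50 34 52
f 50 52 51
f 51 52 53
f 51 53 37
f 52 34 54
f 52 54 53
f 53 54 55
f 53 55 37
f 54 34 56
f 54 56 55
f 55 56 57
f 55 57 37
f 56 34 35
f 56 35 57
f 57 35 36
f 57 36 37
f 59 58 61
f 59 61 60
f 61 58 62
f 61 62 60
f 62 58 63
f 62 63 60
f 63 58 64
f 63 64 60
f 64 58 65
f 64 65 60
f 65 58 66
f 65 66 60
f 66 58 67
f 66 67 60
f 67 58 68
f 67 68 60
f 68 58 69
f 68 69 60
f 69 58 70
f 69 70 60
f 70 58 59
f 70 59 60



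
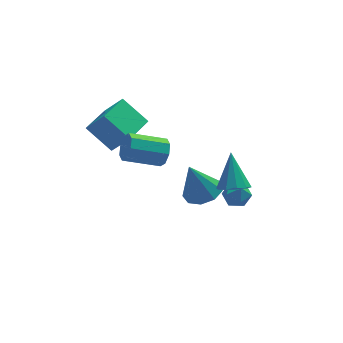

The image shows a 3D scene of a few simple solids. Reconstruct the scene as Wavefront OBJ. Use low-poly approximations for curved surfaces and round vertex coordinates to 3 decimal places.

v 1.235 -2.396 1.852
v 1.881 -2.641 1.962
v 1.385 -1.404 3.188
v 1.911 -2.296 1.702
v 1.683 -1.989 1.5
v 1.284 -1.837 1.433
v 0.866 -1.899 1.525
v 0.589 -2.15 1.743
v 0.558 -2.495 2.002
v 0.787 -2.802 2.204
v 1.186 -2.954 2.272
v 1.604 -2.892 2.179
v -1.133 -0.552 3.029
v -0.9 -0.196 3.533
v -2.414 -0.032 4.116
v -2.647 -0.388 3.611
v -1.023 0.09 3.135
v -2.536 0.254 3.718
v -1.21 -0 2.674
v -2.723 0.163 3.257
v -1.352 -0.414 2.421
v -2.866 -0.25 3.004
v -1.366 -0.908 2.524
v -2.88 -0.744 3.107
v -1.244 -1.194 2.922
v -2.757 -1.03 3.505
v -1.057 -1.103 3.383
v -2.57 -0.94 3.966
v -0.914 -0.69 3.636
v -2.428 -0.526 4.219
v 1.736 0.89 -1.711
v 2.332 1.224 -1.703
v 2.268 -0.064 -1.537
v 2.864 0.27 -1.529
v 2.416 0.358 -1.02
v 2.087 0.947 -1.128
v 2.513 0.213 -2.112
v 2.184 0.802 -2.22
v 2.812 0.805 -1.951
v 2.752 0.895 -1.276
v 1.848 0.265 -1.964
v 1.788 0.355 -1.289
v 0.785 0.448 -0.881
v 1.498 -0.01 -0.608
v 0.215 0.552 0.781
v 1.619 0.587 -0.603
v 1.351 1.119 -0.729
v 0.817 1.337 -0.925
v 0.269 1.139 -1.101
v -0.038 0.618 -1.174
v 0.041 0.018 -1.11
v 0.467 -0.381 -0.938
v 1.043 -0.392 -0.74
v -2.714 1.87 1.378
v -3.579 2.725 2.323
v -1.657 3.015 1.309
v -2.521 3.87 2.254
v -2.059 1.33 2.466
v -2.923 2.185 3.411
v -1.001 2.475 2.397
v -1.866 3.33 3.342
f 2 1 4
f 2 4 3
f 4 1 5
f 4 5 3
f 5 1 6
f 5 6 3
f 6 1 7
f 6 7 3
f 7 1 8
f 7 8 3
f 8 1 9
f 8 9 3
f 9 1 10
f 9 10 3
f 10 1 11
f 10 11 3
f 11 1 12
f 11 12 3
f 12 1 2
f 12 2 3
f 14 13 17
f 14 17 15
f 15 17 18
f 15 18 16
f 17 13 19
f 17 19 18
f 18 19 20
f 18 20 16
f 19 13 21
f 19 21 20
f 20 21 22
f 20 22 16
f 21 13 23
f 21 23 22
f 22 23 24
f 22 24 16
f 23 13 25
f 23 25 24
f 24 25 26
f 24 26 16
f 25 13 27
f 25 27 26
f 26 27 28
f 26 28 16
f 27 13 29
f 27 29 28
f 28 29 30
f 28 30 16
f 29 13 14
f 29 14 30
f 30 14 15
f 30 15 16
f 31 42 36
f 31 36 32
f 31 32 38
f 31 38 41
f 31 41 42
f 32 36 40
f 36 42 35
f 42 41 33
f 41 38 37
f 38 32 39
f 34 40 35
f 34 35 33
f 34 33 37
f 34 37 39
f 34 39 40
f 35 40 36
f 33 35 42
f 37 33 41
f 39 37 38
f 40 39 32
f 44 43 46
f 44 46 45
f 46 43 47
f 46 47 45
f 47 43 48
f 47 48 45
f 48 43 49
f 48 49 45
f 49 43 50
f 49 50 45
f 50 43 51
f 50 51 45
f 51 43 52
f 51 52 45
f 52 43 53
f 52 53 45
f 53 43 44
f 53 44 45
f 55 57 54
f 58 55 54
f 54 57 56
f 56 58 54
f 55 61 57
f 59 55 58
f 59 61 55
f 57 61 56
f 60 58 56
f 56 61 60
f 60 59 58
f 61 59 60



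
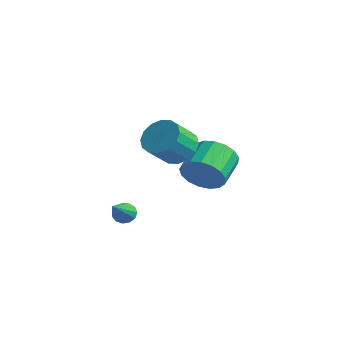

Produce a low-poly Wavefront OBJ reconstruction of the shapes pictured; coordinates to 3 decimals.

v -0.859 2.376 0.265
v -0.193 2.345 1.076
v -0.876 3.633 1.686
v -1.541 3.664 0.875
v 0.044 2.631 0.737
v -0.639 3.918 1.347
v 0.074 2.858 0.29
v -0.609 4.146 0.9
v -0.11 2.976 -0.162
v -0.793 4.263 0.448
v -0.465 2.955 -0.517
v -1.148 4.243 0.093
v -0.911 2.803 -0.693
v -1.593 4.09 -0.083
v -1.344 2.552 -0.649
v -2.027 3.84 -0.039
v -1.666 2.261 -0.396
v -2.349 3.549 0.214
v -1.803 1.997 0.009
v -2.486 3.284 0.619
v -1.724 1.819 0.472
v -2.407 3.107 1.082
v -1.447 1.769 0.888
v -2.129 3.057 1.498
v -1.034 1.858 1.161
v -1.717 3.146 1.771
v -0.582 2.066 1.229
v -1.265 3.354 1.839
v -3.337 0.117 -2.31
v -2.914 0.088 -2.675
v -2.343 -1.237 -1.05
v -2.844 0.324 -2.477
v -2.932 0.494 -2.225
v -3.148 0.544 -2.001
v -3.424 0.458 -1.875
v -3.673 0.265 -1.887
v -3.815 0.024 -2.033
v -3.806 -0.187 -2.267
v -3.647 -0.302 -2.515
v -3.391 -0.283 -2.698
v -3.117 -0.138 -2.758
v -0.311 0.706 2.597
v 0.554 0.478 2.276
v 0.635 -0.574 3.241
v -0.229 -0.346 3.563
v 0.633 0.809 2.631
v 0.714 -0.243 3.596
v 0.46 1.113 2.976
v 0.541 0.061 3.941
v 0.08 1.308 3.22
v 0.161 0.256 4.186
v -0.405 1.341 3.298
v -0.324 0.289 4.263
v -0.864 1.204 3.187
v -0.783 0.152 4.152
v -1.175 0.934 2.919
v -1.094 -0.118 3.884
v -1.254 0.603 2.564
v -1.173 -0.449 3.529
v -1.081 0.299 2.219
v -1 -0.753 3.184
v -0.701 0.104 1.974
v -0.62 -0.948 2.94
v -0.216 0.071 1.897
v -0.135 -0.981 2.862
v 0.243 0.208 2.008
v 0.324 -0.844 2.973
f 2 1 5
f 2 5 3
f 3 5 6
f 3 6 4
f 5 1 7
f 5 7 6
f 6 7 8
f 6 8 4
f 7 1 9
f 7 9 8
f 8 9 10
f 8 10 4
f 9 1 11
f 9 11 10
f 10 11 12
f 10 12 4
f 11 1 13
f 11 13 12
f 12 13 14
f 12 14 4
f 13 1 15
f 13 15 14
f 14 15 16
f 14 16 4
f 15 1 17
f 15 17 16
f 16 17 18
f 16 18 4
f 17 1 19
f 17 19 18
f 18 19 20
f 18 20 4
f 19 1 21
f 19 21 20
f 20 21 22
f 20 22 4
f 21 1 23
f 21 23 22
f 22 23 24
f 22 24 4
f 23 1 25
f 23 25 24
f 24 25 26
f 24 26 4
f 25 1 27
f 25 27 26
f 26 27 28
f 26 28 4
f 27 1 2
f 27 2 28
f 28 2 3
f 28 3 4
f 30 29 32
f 30 32 31
f 32 29 33
f 32 33 31
f 33 29 34
f 33 34 31
f 34 29 35
f 34 35 31
f 35 29 36
f 35 36 31
f 36 29 37
f 36 37 31
f 37 29 38
f 37 38 31
f 38 29 39
f 38 39 31
f 39 29 40
f 39 40 31
f 40 29 41
f 40 41 31
f 41 29 30
f 41 30 31
f 43 42 46
f 43 46 44
f 44 46 47
f 44 47 45
f 46 42 48
f 46 48 47
f 47 48 49
f 47 49 45
f 48 42 50
f 48 50 49
f 49 50 51
f 49 51 45
f 50 42 52
f 50 52 51
f 51 52 53
f 51 53 45
f 52 42 54
f 52 54 53
f 53 54 55
f 53 55 45
f 54 42 56
f 54 56 55
f 55 56 57
f 55 57 45
f 56 42 58
f 56 58 57
f 57 58 59
f 57 59 45
f 58 42 60
f 58 60 59
f 59 60 61
f 59 61 45
f 60 42 62
f 60 62 61
f 61 62 63
f 61 63 45
f 62 42 64
f 62 64 63
f 63 64 65
f 63 65 45
f 64 42 66
f 64 66 65
f 65 66 67
f 65 67 45
f 66 42 43
f 66 43 67
f 67 43 44
f 67 44 45



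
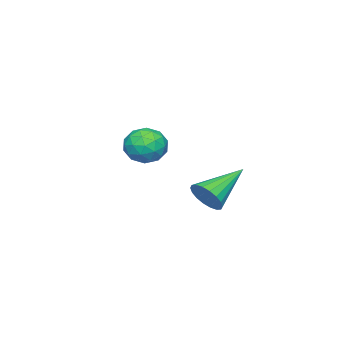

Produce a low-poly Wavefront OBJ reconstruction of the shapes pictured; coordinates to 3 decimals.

v 3.944 2.068 -0.561
v 4.364 2.131 0.152
v 2.116 2.672 0.461
v 4.395 2.469 0.008
v 4.337 2.729 -0.249
v 4.201 2.857 -0.567
v 4.015 2.829 -0.885
v 3.814 2.651 -1.138
v 3.639 2.357 -1.277
v 3.524 2.005 -1.275
v 3.493 1.667 -1.131
v 3.551 1.407 -0.874
v 3.687 1.279 -0.556
v 3.873 1.307 -0.238
v 4.074 1.485 0.015
v 4.249 1.779 0.154
v 0.497 -2.065 -0.233
v 1.124 -2.481 0.44
v -0.444 -3.399 -0.18
v 0.183 -3.815 0.493
v -0.385 -3.022 0.754
v 0.197 -2.197 0.721
v 0.483 -3.683 -0.461
v 1.065 -2.858 -0.494
v 1.115 -3.48 0.299
v 0.579 -3.072 1.05
v 0.101 -2.808 -0.79
v -0.435 -2.4 -0.039
v 0.893 -2.156 0.099
v -0.213 -3.724 0.161
v -0.547 -3.258 0.315
v -0.178 -3.502 0.711
v 0.348 -1.989 0.264
v 0.717 -2.234 0.66
v -0.17 -2.552 0.845
v -0.037 -3.646 -0.4
v 0.332 -3.891 -0.004
v 0.858 -2.378 -0.451
v 1.227 -2.622 -0.055
v 0.85 -3.328 -0.585
v 1.257 -2.988 0.411
v 0.704 -3.772 0.443
v 0.88 -3.694 -0.118
v 1.222 -3.209 -0.138
v 0.941 -2.748 0.853
v 0.388 -3.532 0.885
v 0.055 -3.066 1.038
v 0.397 -2.581 1.019
v 0.936 -3.335 0.77
v 0.292 -2.348 -0.625
v -0.261 -3.132 -0.593
v 0.283 -3.299 -0.759
v 0.625 -2.814 -0.778
v -0.024 -2.108 -0.183
v -0.577 -2.892 -0.151
v -0.542 -2.671 0.398
v -0.2 -2.186 0.378
v -0.256 -2.545 -0.51
f 2 1 4
f 2 4 3
f 4 1 5
f 4 5 3
f 5 1 6
f 5 6 3
f 6 1 7
f 6 7 3
f 7 1 8
f 7 8 3
f 8 1 9
f 8 9 3
f 9 1 10
f 9 10 3
f 10 1 11
f 10 11 3
f 11 1 12
f 11 12 3
f 12 1 13
f 12 13 3
f 13 1 14
f 13 14 3
f 14 1 15
f 14 15 3
f 15 1 16
f 15 16 3
f 16 1 2
f 16 2 3
f 17 54 33
f 54 28 57
f 33 57 22
f 54 57 33
f 17 33 29
f 33 22 34
f 29 34 18
f 33 34 29
f 17 29 38
f 29 18 39
f 38 39 24
f 29 39 38
f 17 38 50
f 38 24 53
f 50 53 27
f 38 53 50
f 17 50 54
f 50 27 58
f 54 58 28
f 50 58 54
f 18 34 45
f 34 22 48
f 45 48 26
f 34 48 45
f 22 57 35
f 57 28 56
f 35 56 21
f 57 56 35
f 28 58 55
f 58 27 51
f 55 51 19
f 58 51 55
f 27 53 52
f 53 24 40
f 52 40 23
f 53 40 52
f 24 39 44
f 39 18 41
f 44 41 25
f 39 41 44
f 20 46 32
f 46 26 47
f 32 47 21
f 46 47 32
f 20 32 30
f 32 21 31
f 30 31 19
f 32 31 30
f 20 30 37
f 30 19 36
f 37 36 23
f 30 36 37
f 20 37 42
f 37 23 43
f 42 43 25
f 37 43 42
f 20 42 46
f 42 25 49
f 46 49 26
f 42 49 46
f 21 47 35
f 47 26 48
f 35 48 22
f 47 48 35
f 19 31 55
f 31 21 56
f 55 56 28
f 31 56 55
f 23 36 52
f 36 19 51
f 52 51 27
f 36 51 52
f 25 43 44
f 43 23 40
f 44 40 24
f 43 40 44
f 26 49 45
f 49 25 41
f 45 41 18
f 49 41 45



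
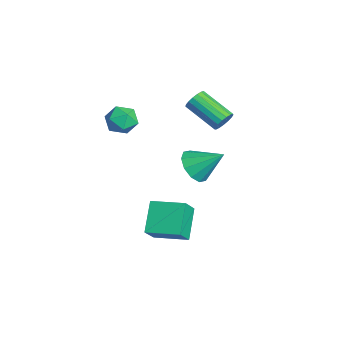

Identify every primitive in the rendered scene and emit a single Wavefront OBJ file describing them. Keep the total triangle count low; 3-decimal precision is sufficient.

v -2.22 1.906 0.93
v -1.89 1.933 1.478
v -3.29 0.842 2.377
v -3.62 0.814 1.83
v -2.073 2.179 1.49
v -3.473 1.087 2.389
v -2.29 2.361 1.374
v -3.69 1.27 2.273
v -2.491 2.439 1.157
v -3.891 1.348 2.056
v -2.629 2.395 0.887
v -4.03 1.304 1.786
v -2.674 2.239 0.628
v -4.075 1.148 1.527
v -2.615 2.006 0.437
v -4.015 0.915 1.336
v -2.465 1.751 0.36
v -3.866 0.66 1.259
v -2.259 1.53 0.414
v -3.66 0.439 1.313
v -2.044 1.396 0.585
v -3.445 0.305 1.484
v -1.869 1.378 0.836
v -3.27 0.287 1.735
v -1.775 1.481 1.109
v -3.175 0.39 2.008
v -1.782 1.682 1.34
v -3.183 0.591 2.24
v -2.869 -3.062 2.13
v -2.383 -2.506 1.627
v -1.677 -3.814 2.453
v -1.191 -3.258 1.95
v -1.55 -2.969 2.715
v -2.287 -2.504 2.515
v -1.773 -3.816 1.565
v -2.51 -3.351 1.365
v -1.705 -2.972 1.277
v -1.567 -2.449 1.988
v -2.493 -3.871 2.092
v -2.355 -3.348 2.803
v -0.006 -2.12 -5.189
v 0.701 -2.727 -4.144
v -1.283 -1.535 -3.985
v -0.576 -2.142 -2.94
v 0.916 -0.618 -4.94
v 1.623 -1.225 -3.895
v -0.361 -0.033 -3.736
v 0.346 -0.64 -2.691
v -3.022 0.67 -2.68
v -2.132 0.678 -3.217
v -2.358 1.97 -1.56
v -2.528 1.109 -3.483
v -3.113 1.372 -3.442
v -3.663 1.367 -3.109
v -3.968 1.096 -2.613
v -3.912 0.662 -2.143
v -3.516 0.231 -1.877
v -2.932 -0.032 -1.918
v -2.381 -0.027 -2.25
v -2.076 0.244 -2.747
f 2 1 5
f 2 5 3
f 3 5 6
f 3 6 4
f 5 1 7
f 5 7 6
f 6 7 8
f 6 8 4
f 7 1 9
f 7 9 8
f 8 9 10
f 8 10 4
f 9 1 11
f 9 11 10
f 10 11 12
f 10 12 4
f 11 1 13
f 11 13 12
f 12 13 14
f 12 14 4
f 13 1 15
f 13 15 14
f 14 15 16
f 14 16 4
f 15 1 17
f 15 17 16
f 16 17 18
f 16 18 4
f 17 1 19
f 17 19 18
f 18 19 20
f 18 20 4
f 19 1 21
f 19 21 20
f 20 21 22
f 20 22 4
f 21 1 23
f 21 23 22
f 22 23 24
f 22 24 4
f 23 1 25
f 23 25 24
f 24 25 26
f 24 26 4
f 25 1 27
f 25 27 26
f 26 27 28
f 26 28 4
f 27 1 2
f 27 2 28
f 28 2 3
f 28 3 4
f 29 40 34
f 29 34 30
f 29 30 36
f 29 36 39
f 29 39 40
f 30 34 38
f 34 40 33
f 40 39 31
f 39 36 35
f 36 30 37
f 32 38 33
f 32 33 31
f 32 31 35
f 32 35 37
f 32 37 38
f 33 38 34
f 31 33 40
f 35 31 39
f 37 35 36
f 38 37 30
f 42 44 41
f 45 42 41
f 41 44 43
f 43 45 41
f 42 48 44
f 46 42 45
f 46 48 42
f 44 48 43
f 47 45 43
f 43 48 47
f 47 46 45
f 48 46 47
f 50 49 52
f 50 52 51
f 52 49 53
f 52 53 51
f 53 49 54
f 53 54 51
f 54 49 55
f 54 55 51
f 55 49 56
f 55 56 51
f 56 49 57
f 56 57 51
f 57 49 58
f 57 58 51
f 58 49 59
f 58 59 51
f 59 49 60
f 59 60 51
f 60 49 50
f 60 50 51



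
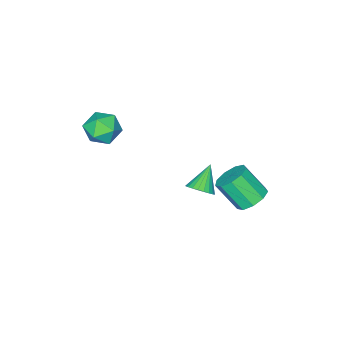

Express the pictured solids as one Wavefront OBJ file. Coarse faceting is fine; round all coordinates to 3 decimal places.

v -2.624 4.471 -0.79
v -1.567 4.718 -0.884
v -1.119 3.417 0.715
v -2.176 3.169 0.81
v -1.897 5.188 -0.409
v -1.449 3.887 1.19
v -2.568 5.323 -0.112
v -2.12 4.022 1.487
v -3.265 5.058 -0.132
v -2.817 3.757 1.467
v -3.662 4.519 -0.46
v -3.214 3.218 1.14
v -3.573 3.957 -0.942
v -3.125 2.656 0.658
v -3.041 3.635 -1.353
v -2.593 2.334 0.247
v -2.313 3.704 -1.5
v -1.865 2.403 0.1
v -1.731 4.132 -1.315
v -1.283 2.831 0.284
v -2.02 0.973 -1.954
v -1.651 1.6 -1.407
v -3.3 0.587 -0.646
v -1.89 1.794 -1.584
v -2.149 1.863 -1.817
v -2.388 1.797 -2.071
v -2.571 1.605 -2.307
v -2.67 1.317 -2.489
v -2.67 0.976 -2.59
v -2.572 0.635 -2.594
v -2.389 0.346 -2.5
v -2.15 0.151 -2.323
v -1.891 0.082 -2.09
v -1.652 0.149 -1.836
v -1.469 0.341 -1.6
v -1.369 0.629 -1.418
v -1.369 0.969 -1.317
v -1.468 1.31 -1.314
v 0.881 -2.355 3.469
v 2.009 -2.266 3.013
v 1.391 -4.014 4.407
v 2.519 -3.925 3.951
v 2.134 -3.124 4.786
v 1.818 -2.098 4.206
v 1.582 -4.182 3.214
v 1.266 -3.156 2.634
v 2.442 -3.395 2.855
v 2.783 -2.741 3.827
v 0.617 -3.539 3.593
v 0.958 -2.885 4.565
f 2 1 5
f 2 5 3
f 3 5 6
f 3 6 4
f 5 1 7
f 5 7 6
f 6 7 8
f 6 8 4
f 7 1 9
f 7 9 8
f 8 9 10
f 8 10 4
f 9 1 11
f 9 11 10
f 10 11 12
f 10 12 4
f 11 1 13
f 11 13 12
f 12 13 14
f 12 14 4
f 13 1 15
f 13 15 14
f 14 15 16
f 14 16 4
f 15 1 17
f 15 17 16
f 16 17 18
f 16 18 4
f 17 1 19
f 17 19 18
f 18 19 20
f 18 20 4
f 19 1 2
f 19 2 20
f 20 2 3
f 20 3 4
f 22 21 24
f 22 24 23
f 24 21 25
f 24 25 23
f 25 21 26
f 25 26 23
f 26 21 27
f 26 27 23
f 27 21 28
f 27 28 23
f 28 21 29
f 28 29 23
f 29 21 30
f 29 30 23
f 30 21 31
f 30 31 23
f 31 21 32
f 31 32 23
f 32 21 33
f 32 33 23
f 33 21 34
f 33 34 23
f 34 21 35
f 34 35 23
f 35 21 36
f 35 36 23
f 36 21 37
f 36 37 23
f 37 21 38
f 37 38 23
f 38 21 22
f 38 22 23
f 39 50 44
f 39 44 40
f 39 40 46
f 39 46 49
f 39 49 50
f 40 44 48
f 44 50 43
f 50 49 41
f 49 46 45
f 46 40 47
f 42 48 43
f 42 43 41
f 42 41 45
f 42 45 47
f 42 47 48
f 43 48 44
f 41 43 50
f 45 41 49
f 47 45 46
f 48 47 40



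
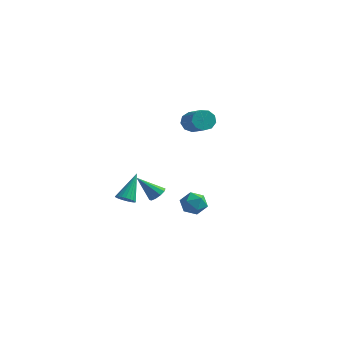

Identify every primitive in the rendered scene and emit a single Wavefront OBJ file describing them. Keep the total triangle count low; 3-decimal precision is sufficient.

v -0.011 -4.292 0.413
v 0.259 -4.686 0.742
v -0.029 -3.108 1.847
v 0.444 -4.566 0.645
v 0.551 -4.399 0.508
v 0.56 -4.213 0.355
v 0.471 -4.041 0.211
v 0.298 -3.912 0.103
v 0.072 -3.849 0.048
v -0.169 -3.863 0.056
v -0.382 -3.951 0.126
v -0.531 -4.098 0.246
v -0.591 -4.278 0.394
v -0.55 -4.461 0.546
v -0.416 -4.615 0.675
v -0.212 -4.713 0.758
v 0.027 -4.738 0.782
v -0.635 3.718 3.066
v -0.207 3.83 2.486
v 1.083 2.874 3.253
v 0.655 2.762 3.834
v -0.138 4.193 2.821
v 1.153 3.237 3.588
v -0.301 4.334 3.271
v 0.989 3.378 4.039
v -0.621 4.187 3.626
v 0.67 3.231 4.393
v -0.947 3.82 3.718
v 0.343 2.864 4.486
v -1.128 3.406 3.506
v 0.163 2.45 4.273
v -1.078 3.138 3.088
v 0.213 2.182 3.855
v -0.821 3.141 2.659
v 0.47 2.185 3.427
v -0.477 3.414 2.422
v 0.814 2.458 3.189
v -0.339 -0.54 -0.845
v 0.126 -0.58 -0.483
v -1.341 -1.06 0.385
v -0.012 -0.244 -0.453
v -0.274 -0.021 -0.573
v -0.561 0.004 -0.796
v -0.763 -0.179 -1.039
v -0.803 -0.5 -1.207
v -0.665 -0.837 -1.237
v -0.403 -1.06 -1.117
v -0.116 -1.084 -0.894
v 0.086 -0.901 -0.651
v 1.344 0.126 -0.901
v 2.129 0.217 -0.644
v 1.651 -1.077 -1.416
v 2.436 -0.986 -1.159
v 1.827 -1.093 -0.604
v 1.637 -0.349 -0.286
v 2.143 -0.511 -1.774
v 1.953 0.233 -1.456
v 2.622 -0.177 -1.184
v 2.428 -0.536 -0.461
v 1.352 -0.324 -1.599
v 1.158 -0.683 -0.876
f 2 1 4
f 2 4 3
f 4 1 5
f 4 5 3
f 5 1 6
f 5 6 3
f 6 1 7
f 6 7 3
f 7 1 8
f 7 8 3
f 8 1 9
f 8 9 3
f 9 1 10
f 9 10 3
f 10 1 11
f 10 11 3
f 11 1 12
f 11 12 3
f 12 1 13
f 12 13 3
f 13 1 14
f 13 14 3
f 14 1 15
f 14 15 3
f 15 1 16
f 15 16 3
f 16 1 17
f 16 17 3
f 17 1 2
f 17 2 3
f 19 18 22
f 19 22 20
f 20 22 23
f 20 23 21
f 22 18 24
f 22 24 23
f 23 24 25
f 23 25 21
f 24 18 26
f 24 26 25
f 25 26 27
f 25 27 21
f 26 18 28
f 26 28 27
f 27 28 29
f 27 29 21
f 28 18 30
f 28 30 29
f 29 30 31
f 29 31 21
f 30 18 32
f 30 32 31
f 31 32 33
f 31 33 21
f 32 18 34
f 32 34 33
f 33 34 35
f 33 35 21
f 34 18 36
f 34 36 35
f 35 36 37
f 35 37 21
f 36 18 19
f 36 19 37
f 37 19 20
f 37 20 21
f 39 38 41
f 39 41 40
f 41 38 42
f 41 42 40
f 42 38 43
f 42 43 40
f 43 38 44
f 43 44 40
f 44 38 45
f 44 45 40
f 45 38 46
f 45 46 40
f 46 38 47
f 46 47 40
f 47 38 48
f 47 48 40
f 48 38 49
f 48 49 40
f 49 38 39
f 49 39 40
f 50 61 55
f 50 55 51
f 50 51 57
f 50 57 60
f 50 60 61
f 51 55 59
f 55 61 54
f 61 60 52
f 60 57 56
f 57 51 58
f 53 59 54
f 53 54 52
f 53 52 56
f 53 56 58
f 53 58 59
f 54 59 55
f 52 54 61
f 56 52 60
f 58 56 57
f 59 58 51

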